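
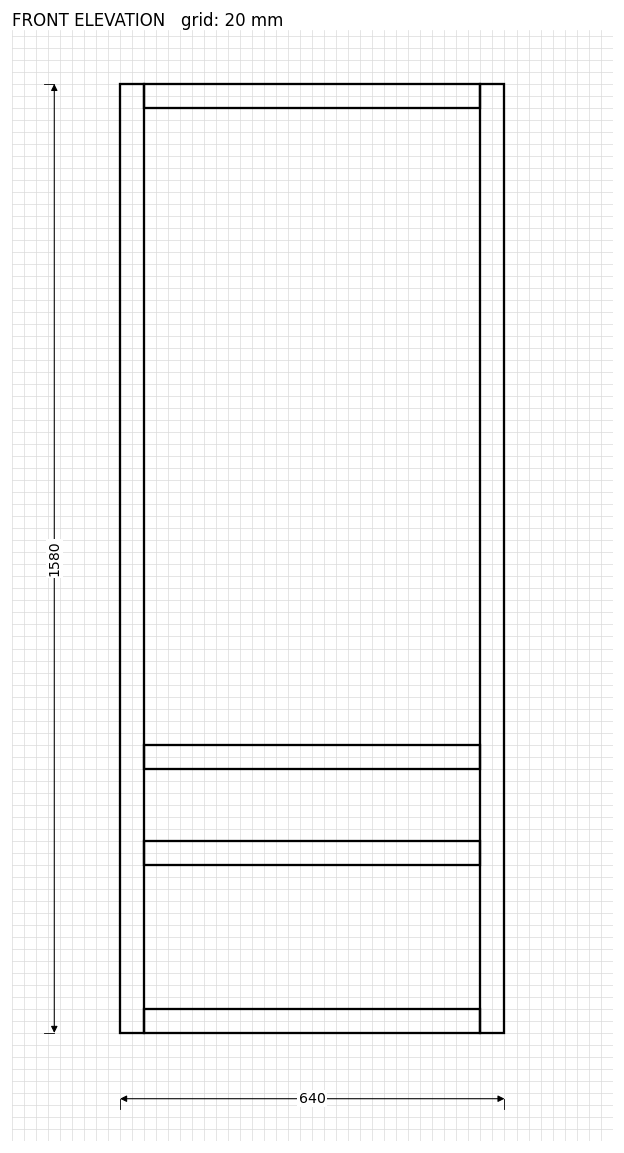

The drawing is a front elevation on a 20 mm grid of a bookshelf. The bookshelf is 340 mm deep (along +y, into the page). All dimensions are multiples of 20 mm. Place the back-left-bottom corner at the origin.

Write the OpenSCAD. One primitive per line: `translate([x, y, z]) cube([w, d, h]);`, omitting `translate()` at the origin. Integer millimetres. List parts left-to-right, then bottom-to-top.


cube([40, 340, 1580]);
translate([40, 0, 0]) cube([560, 340, 40]);
translate([40, 0, 280]) cube([560, 340, 40]);
translate([40, 0, 440]) cube([560, 340, 40]);
translate([40, 0, 1540]) cube([560, 340, 40]);
translate([600, 0, 0]) cube([40, 340, 1580]);


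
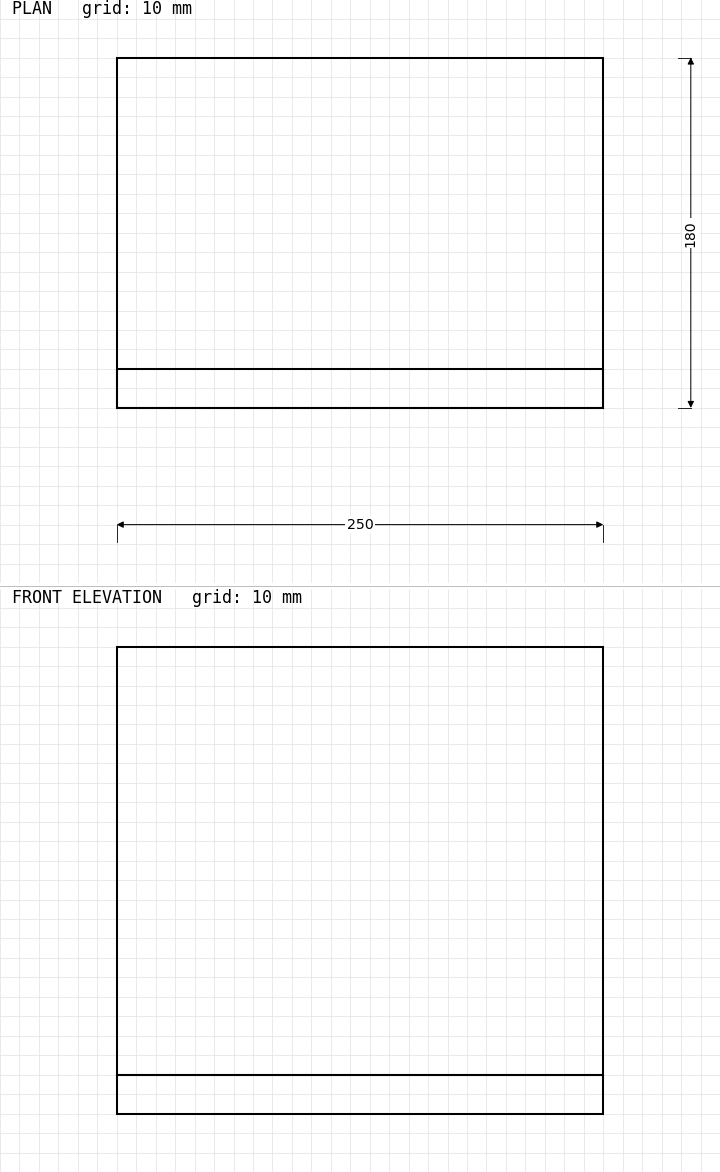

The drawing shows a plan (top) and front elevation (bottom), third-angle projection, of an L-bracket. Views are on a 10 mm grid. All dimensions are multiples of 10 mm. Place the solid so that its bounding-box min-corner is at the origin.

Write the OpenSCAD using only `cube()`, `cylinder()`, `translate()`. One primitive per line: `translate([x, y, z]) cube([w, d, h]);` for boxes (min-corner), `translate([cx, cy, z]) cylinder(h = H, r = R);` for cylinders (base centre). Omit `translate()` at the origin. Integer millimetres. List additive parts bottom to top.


cube([250, 180, 20]);
translate([0, 0, 20]) cube([250, 20, 220]);


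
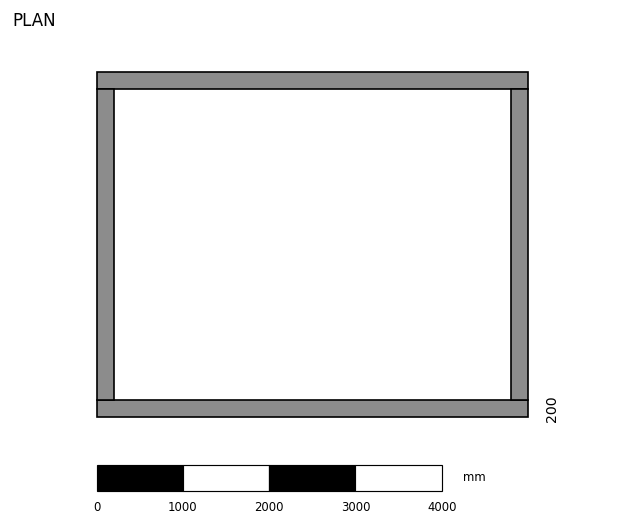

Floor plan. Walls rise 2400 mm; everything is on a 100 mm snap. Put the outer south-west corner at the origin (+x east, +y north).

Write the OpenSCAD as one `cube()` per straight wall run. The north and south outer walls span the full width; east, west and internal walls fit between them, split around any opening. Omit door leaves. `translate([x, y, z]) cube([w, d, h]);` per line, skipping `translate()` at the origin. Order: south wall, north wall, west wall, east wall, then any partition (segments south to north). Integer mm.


cube([5000, 200, 2400]);
translate([0, 3800, 0]) cube([5000, 200, 2400]);
translate([0, 200, 0]) cube([200, 3600, 2400]);
translate([4800, 200, 0]) cube([200, 3600, 2400]);


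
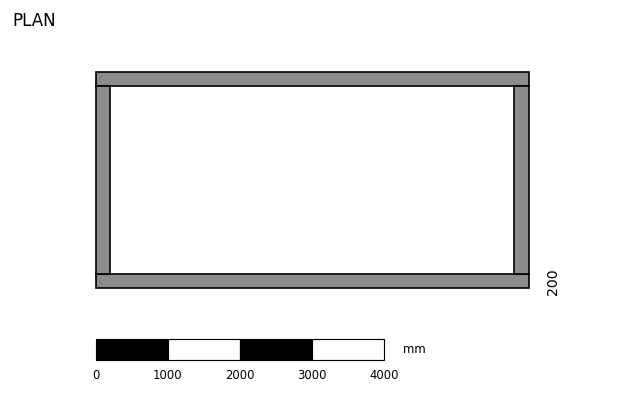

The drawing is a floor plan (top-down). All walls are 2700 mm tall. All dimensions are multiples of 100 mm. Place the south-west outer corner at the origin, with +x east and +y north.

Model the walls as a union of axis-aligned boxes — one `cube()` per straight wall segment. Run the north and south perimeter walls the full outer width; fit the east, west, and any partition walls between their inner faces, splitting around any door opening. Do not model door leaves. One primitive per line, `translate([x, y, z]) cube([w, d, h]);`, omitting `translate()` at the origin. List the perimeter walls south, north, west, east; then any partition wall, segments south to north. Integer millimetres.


cube([6000, 200, 2700]);
translate([0, 2800, 0]) cube([6000, 200, 2700]);
translate([0, 200, 0]) cube([200, 2600, 2700]);
translate([5800, 200, 0]) cube([200, 2600, 2700]);


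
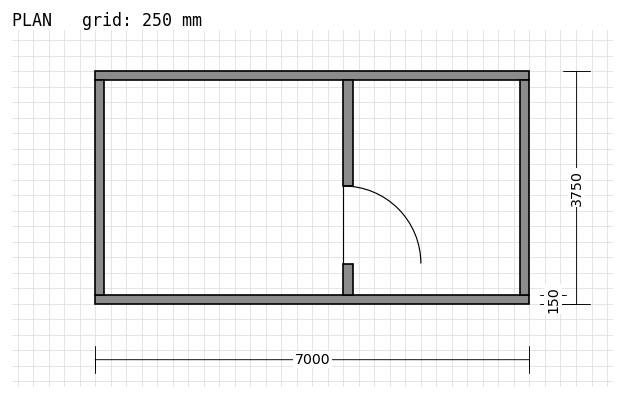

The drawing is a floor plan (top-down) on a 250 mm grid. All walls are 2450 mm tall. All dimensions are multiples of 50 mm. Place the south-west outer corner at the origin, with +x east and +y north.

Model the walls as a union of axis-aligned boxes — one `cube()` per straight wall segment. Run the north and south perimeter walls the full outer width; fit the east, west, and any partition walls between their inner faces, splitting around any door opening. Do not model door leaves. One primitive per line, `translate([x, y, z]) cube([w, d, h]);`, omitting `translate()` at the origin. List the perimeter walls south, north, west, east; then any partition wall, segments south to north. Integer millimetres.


cube([7000, 150, 2450]);
translate([0, 3600, 0]) cube([7000, 150, 2450]);
translate([0, 150, 0]) cube([150, 3450, 2450]);
translate([6850, 150, 0]) cube([150, 3450, 2450]);
translate([4000, 150, 0]) cube([150, 500, 2450]);
translate([4000, 1900, 0]) cube([150, 1700, 2450]);


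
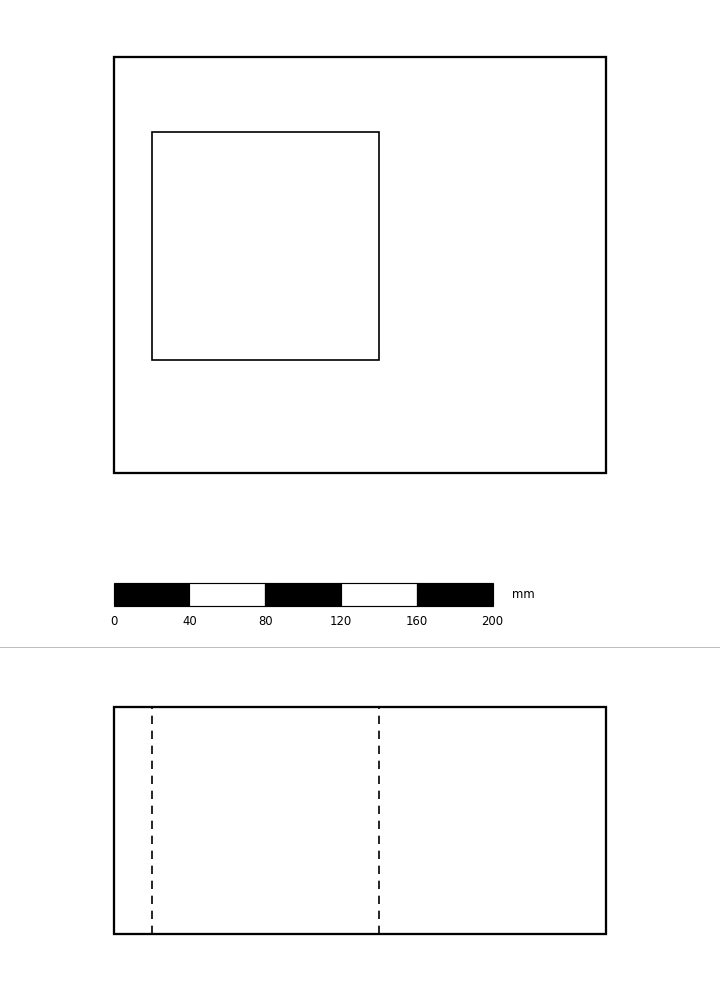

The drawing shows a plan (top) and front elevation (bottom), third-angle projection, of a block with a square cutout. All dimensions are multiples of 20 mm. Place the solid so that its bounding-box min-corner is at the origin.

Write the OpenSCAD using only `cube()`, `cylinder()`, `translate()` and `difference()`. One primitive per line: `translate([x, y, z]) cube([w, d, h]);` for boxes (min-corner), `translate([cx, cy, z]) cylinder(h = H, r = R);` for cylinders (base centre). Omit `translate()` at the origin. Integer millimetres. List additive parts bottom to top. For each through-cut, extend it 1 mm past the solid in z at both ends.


difference() {
  cube([260, 220, 120]);
  translate([20, 60, -1]) cube([120, 120, 122]);
}


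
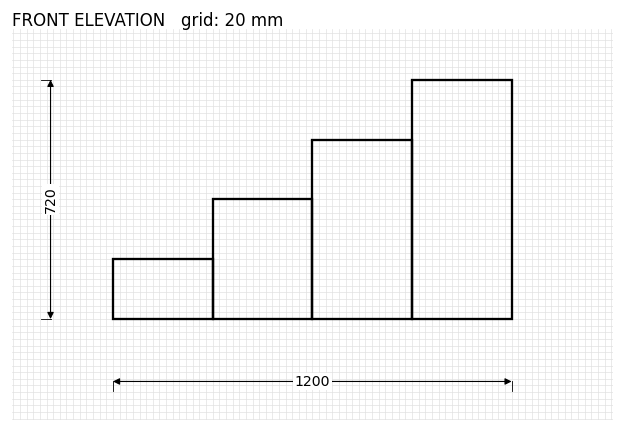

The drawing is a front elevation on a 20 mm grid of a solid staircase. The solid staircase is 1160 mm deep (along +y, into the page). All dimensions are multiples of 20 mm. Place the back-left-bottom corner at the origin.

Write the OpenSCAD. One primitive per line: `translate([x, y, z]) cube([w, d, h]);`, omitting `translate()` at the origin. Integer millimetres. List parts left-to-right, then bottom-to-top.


cube([300, 1160, 180]);
translate([300, 0, 0]) cube([300, 1160, 360]);
translate([600, 0, 0]) cube([300, 1160, 540]);
translate([900, 0, 0]) cube([300, 1160, 720]);


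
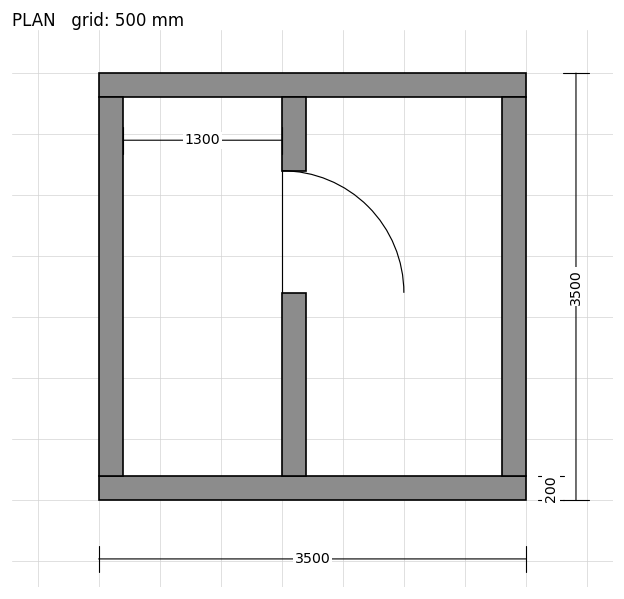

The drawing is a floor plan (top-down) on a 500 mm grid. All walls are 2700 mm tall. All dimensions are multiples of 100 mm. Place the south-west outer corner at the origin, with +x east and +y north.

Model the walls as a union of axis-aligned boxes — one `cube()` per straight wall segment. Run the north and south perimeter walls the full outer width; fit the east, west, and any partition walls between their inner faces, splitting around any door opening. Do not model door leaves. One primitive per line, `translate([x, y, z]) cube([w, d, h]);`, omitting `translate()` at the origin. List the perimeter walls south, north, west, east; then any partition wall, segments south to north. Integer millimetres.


cube([3500, 200, 2700]);
translate([0, 3300, 0]) cube([3500, 200, 2700]);
translate([0, 200, 0]) cube([200, 3100, 2700]);
translate([3300, 200, 0]) cube([200, 3100, 2700]);
translate([1500, 200, 0]) cube([200, 1500, 2700]);
translate([1500, 2700, 0]) cube([200, 600, 2700]);


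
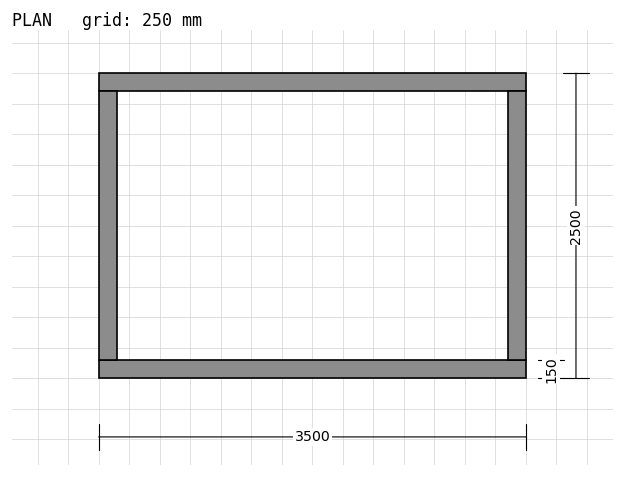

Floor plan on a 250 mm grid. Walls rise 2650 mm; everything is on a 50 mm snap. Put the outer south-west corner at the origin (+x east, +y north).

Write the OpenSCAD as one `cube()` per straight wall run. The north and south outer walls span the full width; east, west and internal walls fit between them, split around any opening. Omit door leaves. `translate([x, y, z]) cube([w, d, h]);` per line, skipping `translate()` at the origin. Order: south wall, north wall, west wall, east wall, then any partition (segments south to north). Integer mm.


cube([3500, 150, 2650]);
translate([0, 2350, 0]) cube([3500, 150, 2650]);
translate([0, 150, 0]) cube([150, 2200, 2650]);
translate([3350, 150, 0]) cube([150, 2200, 2650]);


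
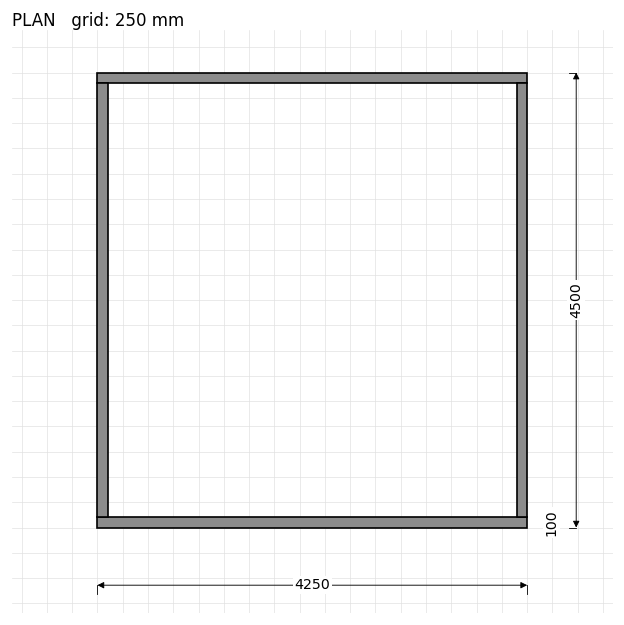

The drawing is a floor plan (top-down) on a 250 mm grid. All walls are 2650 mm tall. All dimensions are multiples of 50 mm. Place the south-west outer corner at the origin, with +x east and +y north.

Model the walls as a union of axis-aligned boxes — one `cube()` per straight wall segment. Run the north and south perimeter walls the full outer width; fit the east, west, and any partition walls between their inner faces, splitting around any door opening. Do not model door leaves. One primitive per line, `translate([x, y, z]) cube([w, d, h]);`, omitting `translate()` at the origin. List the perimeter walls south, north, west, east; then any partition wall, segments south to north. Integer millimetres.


cube([4250, 100, 2650]);
translate([0, 4400, 0]) cube([4250, 100, 2650]);
translate([0, 100, 0]) cube([100, 4300, 2650]);
translate([4150, 100, 0]) cube([100, 4300, 2650]);


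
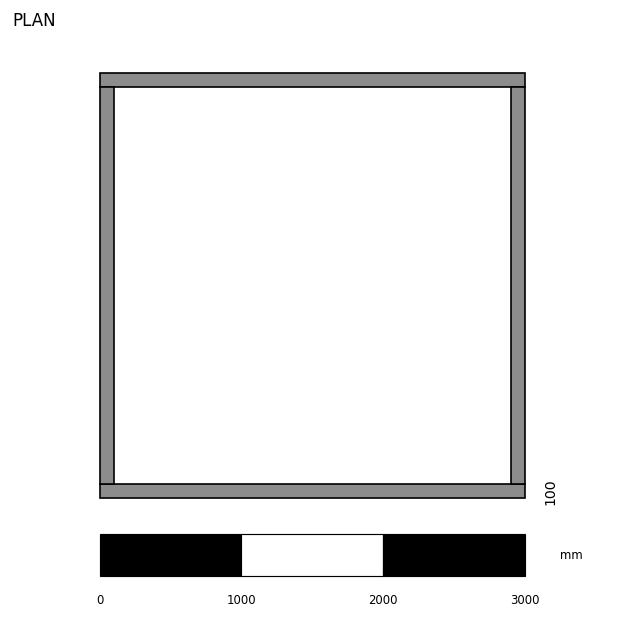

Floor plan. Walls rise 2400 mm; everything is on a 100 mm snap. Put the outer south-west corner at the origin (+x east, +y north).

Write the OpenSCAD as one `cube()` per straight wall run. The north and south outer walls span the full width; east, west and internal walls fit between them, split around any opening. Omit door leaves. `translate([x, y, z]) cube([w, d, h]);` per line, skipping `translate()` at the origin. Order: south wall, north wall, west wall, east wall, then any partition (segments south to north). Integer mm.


cube([3000, 100, 2400]);
translate([0, 2900, 0]) cube([3000, 100, 2400]);
translate([0, 100, 0]) cube([100, 2800, 2400]);
translate([2900, 100, 0]) cube([100, 2800, 2400]);


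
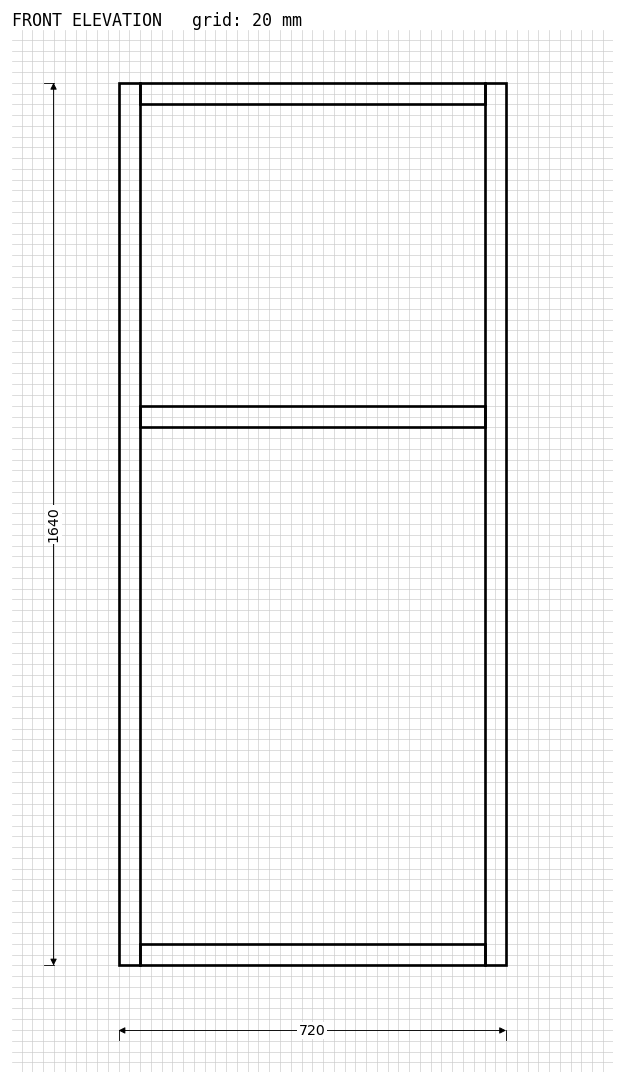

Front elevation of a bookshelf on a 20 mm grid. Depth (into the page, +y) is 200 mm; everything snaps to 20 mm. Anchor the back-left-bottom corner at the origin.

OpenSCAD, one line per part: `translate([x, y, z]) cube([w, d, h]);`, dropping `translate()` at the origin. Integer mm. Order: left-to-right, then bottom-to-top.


cube([40, 200, 1640]);
translate([40, 0, 0]) cube([640, 200, 40]);
translate([40, 0, 1000]) cube([640, 200, 40]);
translate([40, 0, 1600]) cube([640, 200, 40]);
translate([680, 0, 0]) cube([40, 200, 1640]);


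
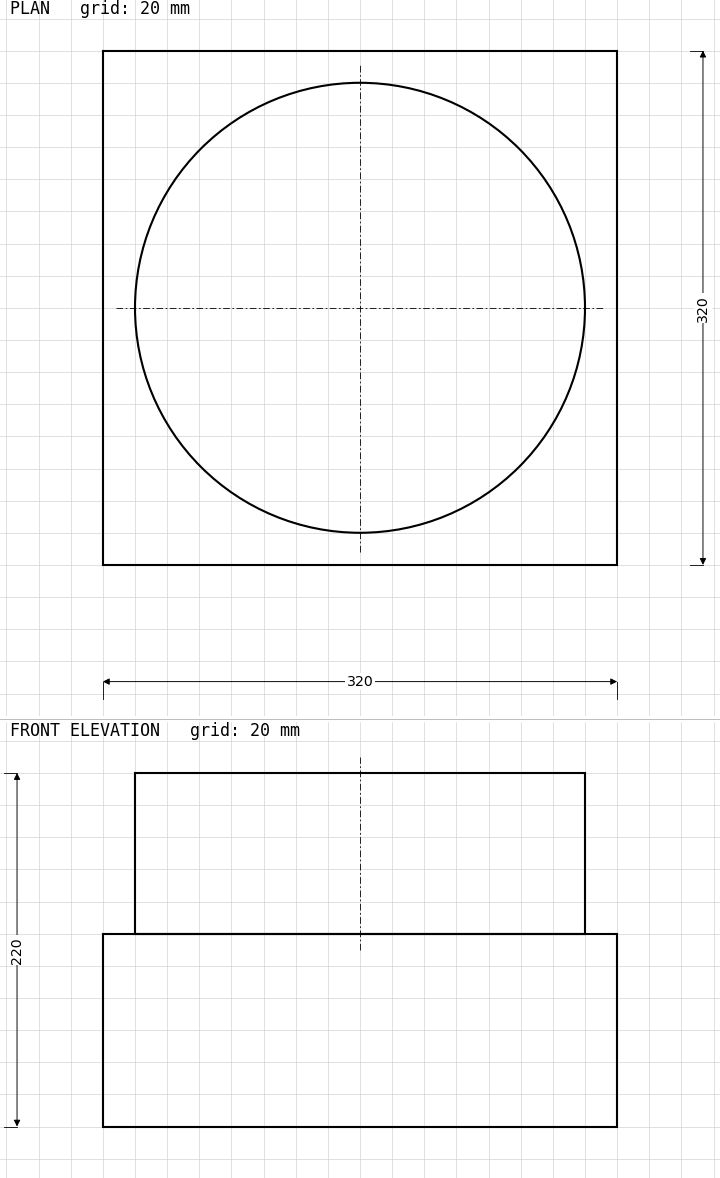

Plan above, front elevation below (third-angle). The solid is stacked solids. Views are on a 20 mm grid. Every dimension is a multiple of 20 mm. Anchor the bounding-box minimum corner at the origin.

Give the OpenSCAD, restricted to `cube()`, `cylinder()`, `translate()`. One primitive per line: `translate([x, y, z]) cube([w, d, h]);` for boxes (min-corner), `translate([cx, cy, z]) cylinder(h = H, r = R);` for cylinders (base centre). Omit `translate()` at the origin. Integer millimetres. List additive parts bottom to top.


cube([320, 320, 120]);
translate([160, 160, 120]) cylinder(h = 100, r = 140);


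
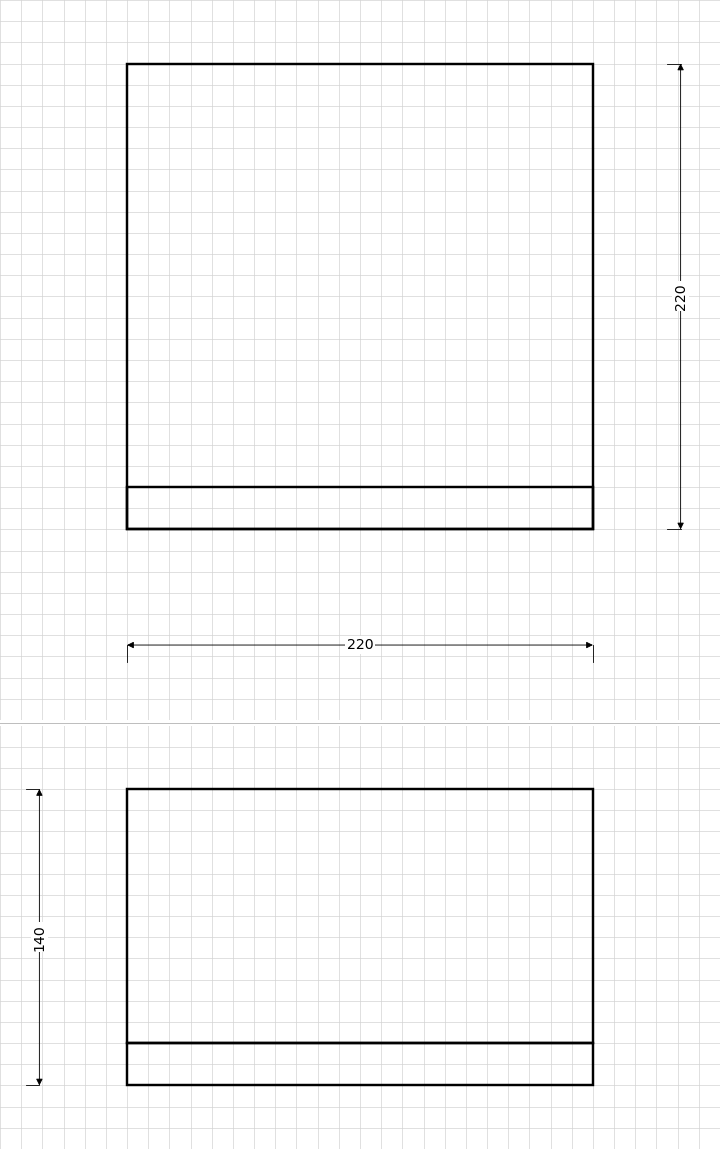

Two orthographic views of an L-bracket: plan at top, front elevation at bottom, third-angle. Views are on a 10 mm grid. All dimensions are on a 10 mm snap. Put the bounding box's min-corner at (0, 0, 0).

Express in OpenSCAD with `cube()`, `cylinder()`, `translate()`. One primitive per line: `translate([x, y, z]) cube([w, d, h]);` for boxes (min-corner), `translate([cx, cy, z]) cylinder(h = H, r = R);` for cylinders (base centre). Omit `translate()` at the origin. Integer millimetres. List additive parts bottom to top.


cube([220, 220, 20]);
translate([0, 0, 20]) cube([220, 20, 120]);


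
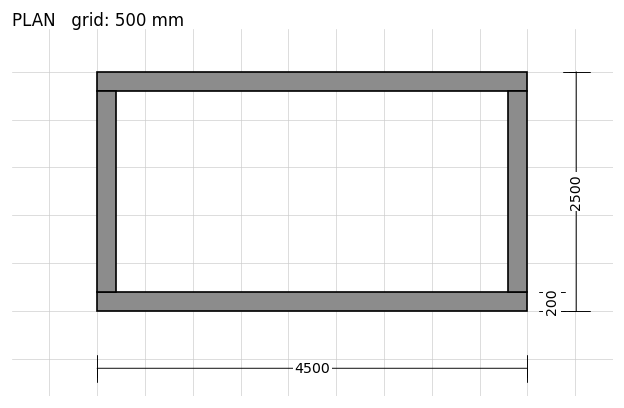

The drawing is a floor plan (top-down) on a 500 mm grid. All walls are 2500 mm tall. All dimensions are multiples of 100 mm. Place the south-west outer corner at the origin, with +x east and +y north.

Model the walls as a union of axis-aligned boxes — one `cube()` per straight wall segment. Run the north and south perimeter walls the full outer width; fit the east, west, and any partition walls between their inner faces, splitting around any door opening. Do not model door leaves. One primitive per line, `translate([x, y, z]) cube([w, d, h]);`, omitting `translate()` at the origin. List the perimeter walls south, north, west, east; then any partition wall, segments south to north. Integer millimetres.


cube([4500, 200, 2500]);
translate([0, 2300, 0]) cube([4500, 200, 2500]);
translate([0, 200, 0]) cube([200, 2100, 2500]);
translate([4300, 200, 0]) cube([200, 2100, 2500]);


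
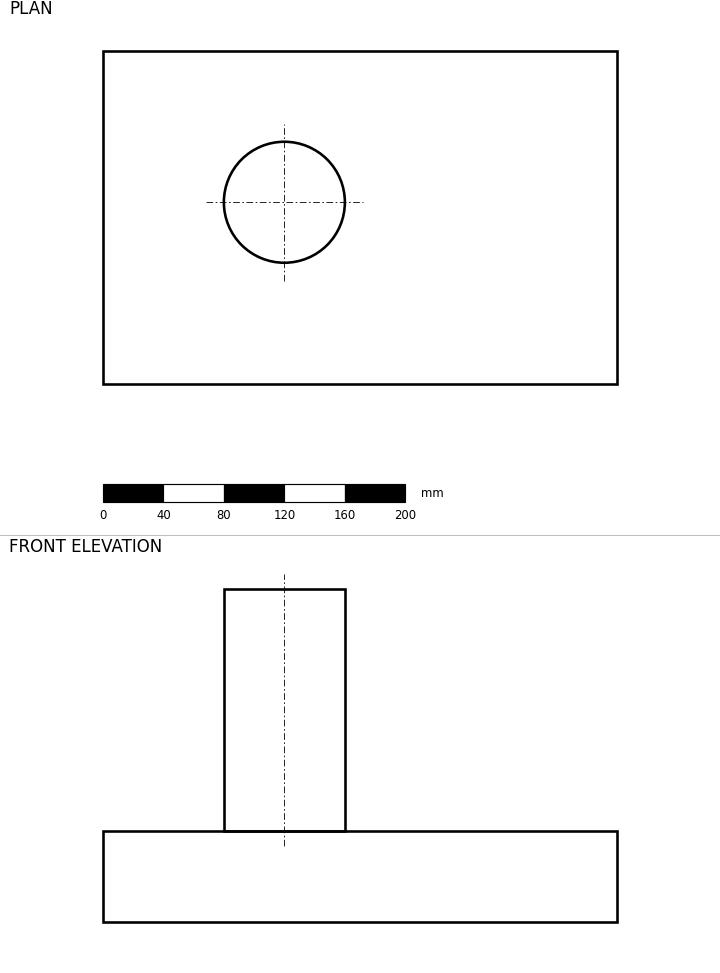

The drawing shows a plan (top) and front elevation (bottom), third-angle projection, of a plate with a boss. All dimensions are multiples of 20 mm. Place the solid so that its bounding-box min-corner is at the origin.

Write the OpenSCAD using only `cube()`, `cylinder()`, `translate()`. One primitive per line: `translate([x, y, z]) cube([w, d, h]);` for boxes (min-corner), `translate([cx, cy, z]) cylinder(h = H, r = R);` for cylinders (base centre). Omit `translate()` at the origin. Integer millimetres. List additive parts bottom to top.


cube([340, 220, 60]);
translate([120, 120, 60]) cylinder(h = 160, r = 40);


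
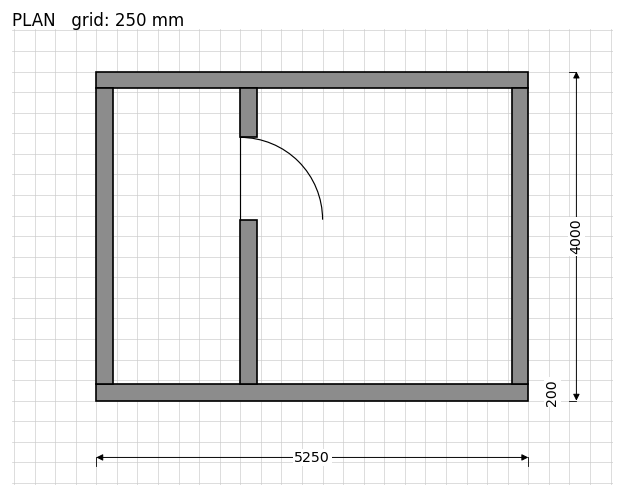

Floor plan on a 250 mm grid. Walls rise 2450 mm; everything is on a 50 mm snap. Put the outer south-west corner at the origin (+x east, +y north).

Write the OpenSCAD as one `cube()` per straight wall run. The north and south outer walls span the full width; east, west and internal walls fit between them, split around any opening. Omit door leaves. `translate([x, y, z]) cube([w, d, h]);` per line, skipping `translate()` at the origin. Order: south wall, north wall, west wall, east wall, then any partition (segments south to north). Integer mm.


cube([5250, 200, 2450]);
translate([0, 3800, 0]) cube([5250, 200, 2450]);
translate([0, 200, 0]) cube([200, 3600, 2450]);
translate([5050, 200, 0]) cube([200, 3600, 2450]);
translate([1750, 200, 0]) cube([200, 2000, 2450]);
translate([1750, 3200, 0]) cube([200, 600, 2450]);


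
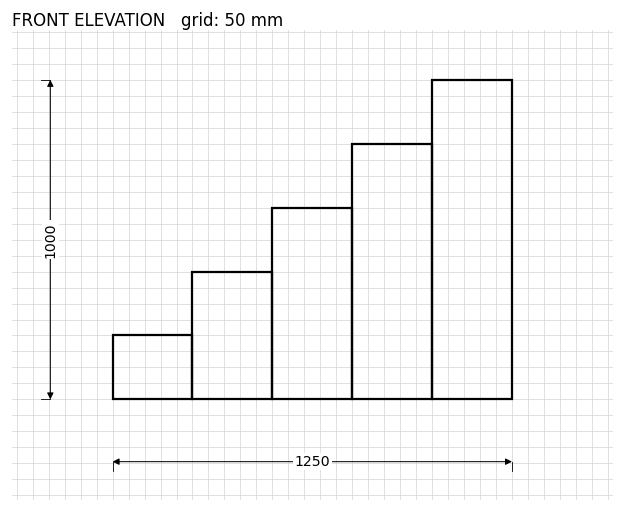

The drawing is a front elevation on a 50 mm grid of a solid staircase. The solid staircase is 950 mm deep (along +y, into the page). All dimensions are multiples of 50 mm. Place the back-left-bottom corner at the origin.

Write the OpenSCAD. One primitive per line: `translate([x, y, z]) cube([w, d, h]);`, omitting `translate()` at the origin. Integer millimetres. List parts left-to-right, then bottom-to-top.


cube([250, 950, 200]);
translate([250, 0, 0]) cube([250, 950, 400]);
translate([500, 0, 0]) cube([250, 950, 600]);
translate([750, 0, 0]) cube([250, 950, 800]);
translate([1000, 0, 0]) cube([250, 950, 1000]);


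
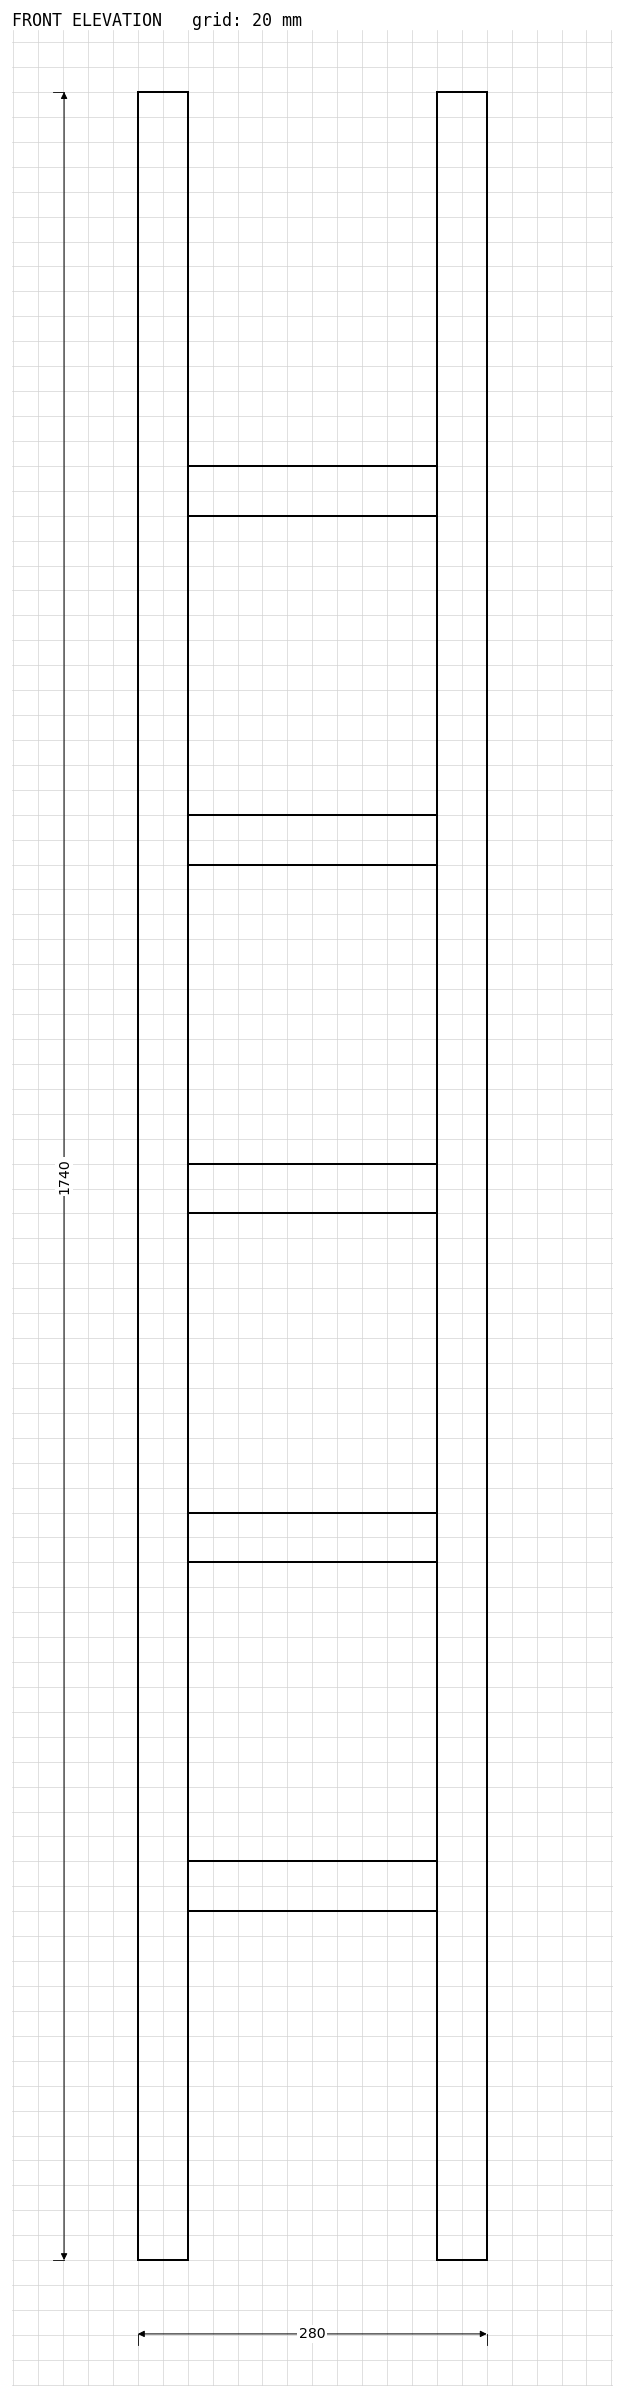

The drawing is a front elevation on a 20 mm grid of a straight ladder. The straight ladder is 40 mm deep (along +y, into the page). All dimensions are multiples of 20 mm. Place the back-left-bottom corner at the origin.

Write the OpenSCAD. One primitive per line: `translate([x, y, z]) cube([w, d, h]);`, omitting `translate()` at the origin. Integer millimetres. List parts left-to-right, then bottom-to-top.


cube([40, 40, 1740]);
translate([40, 0, 280]) cube([200, 40, 40]);
translate([40, 0, 560]) cube([200, 40, 40]);
translate([40, 0, 840]) cube([200, 40, 40]);
translate([40, 0, 1120]) cube([200, 40, 40]);
translate([40, 0, 1400]) cube([200, 40, 40]);
translate([240, 0, 0]) cube([40, 40, 1740]);


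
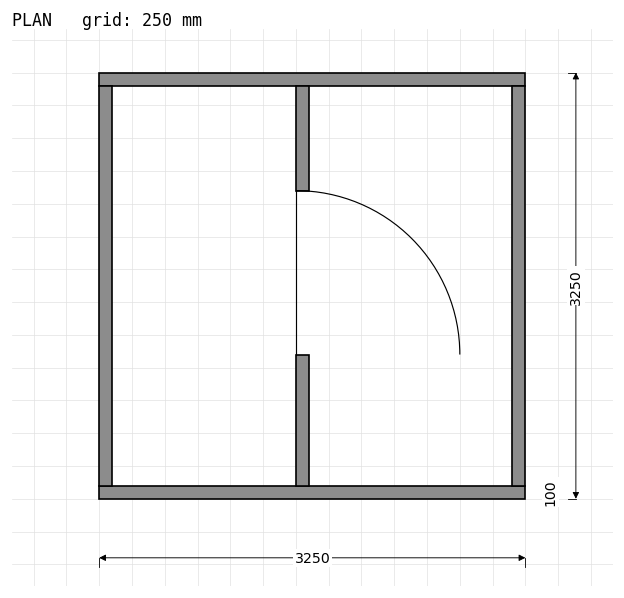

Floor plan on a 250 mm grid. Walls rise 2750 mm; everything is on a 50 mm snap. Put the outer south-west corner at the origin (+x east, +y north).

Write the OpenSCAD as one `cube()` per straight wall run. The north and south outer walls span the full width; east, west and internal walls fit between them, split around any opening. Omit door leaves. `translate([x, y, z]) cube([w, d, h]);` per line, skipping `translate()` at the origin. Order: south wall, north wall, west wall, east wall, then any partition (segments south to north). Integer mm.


cube([3250, 100, 2750]);
translate([0, 3150, 0]) cube([3250, 100, 2750]);
translate([0, 100, 0]) cube([100, 3050, 2750]);
translate([3150, 100, 0]) cube([100, 3050, 2750]);
translate([1500, 100, 0]) cube([100, 1000, 2750]);
translate([1500, 2350, 0]) cube([100, 800, 2750]);


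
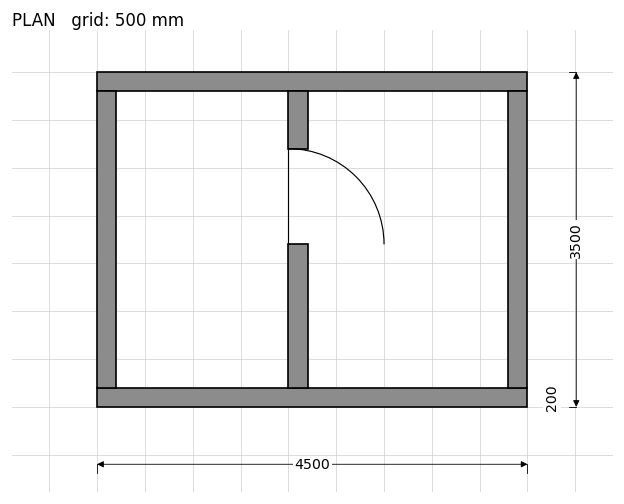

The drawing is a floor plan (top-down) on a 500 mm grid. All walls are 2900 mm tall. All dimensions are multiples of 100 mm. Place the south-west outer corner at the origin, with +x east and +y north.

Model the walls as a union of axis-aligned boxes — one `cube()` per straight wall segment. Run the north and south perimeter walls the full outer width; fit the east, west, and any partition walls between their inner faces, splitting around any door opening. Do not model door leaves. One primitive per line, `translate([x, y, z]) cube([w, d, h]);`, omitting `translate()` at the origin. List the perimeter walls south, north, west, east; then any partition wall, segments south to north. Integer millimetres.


cube([4500, 200, 2900]);
translate([0, 3300, 0]) cube([4500, 200, 2900]);
translate([0, 200, 0]) cube([200, 3100, 2900]);
translate([4300, 200, 0]) cube([200, 3100, 2900]);
translate([2000, 200, 0]) cube([200, 1500, 2900]);
translate([2000, 2700, 0]) cube([200, 600, 2900]);


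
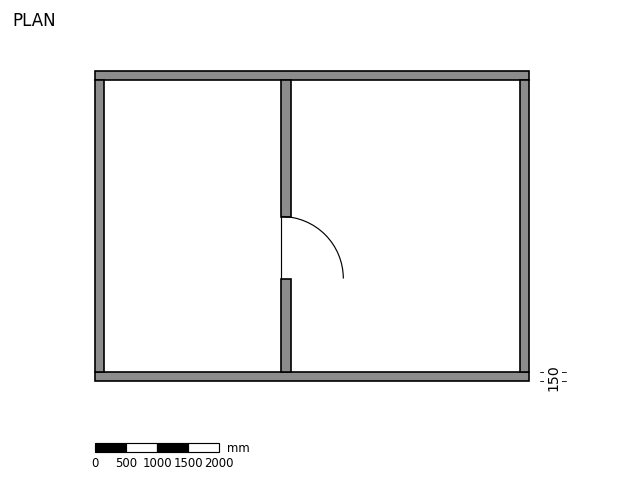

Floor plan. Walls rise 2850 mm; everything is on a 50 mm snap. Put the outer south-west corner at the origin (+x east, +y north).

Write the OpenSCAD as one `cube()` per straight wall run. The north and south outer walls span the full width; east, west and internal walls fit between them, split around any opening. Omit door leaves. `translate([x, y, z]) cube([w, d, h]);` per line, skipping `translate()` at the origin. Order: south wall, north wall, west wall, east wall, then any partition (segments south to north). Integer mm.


cube([7000, 150, 2850]);
translate([0, 4850, 0]) cube([7000, 150, 2850]);
translate([0, 150, 0]) cube([150, 4700, 2850]);
translate([6850, 150, 0]) cube([150, 4700, 2850]);
translate([3000, 150, 0]) cube([150, 1500, 2850]);
translate([3000, 2650, 0]) cube([150, 2200, 2850]);


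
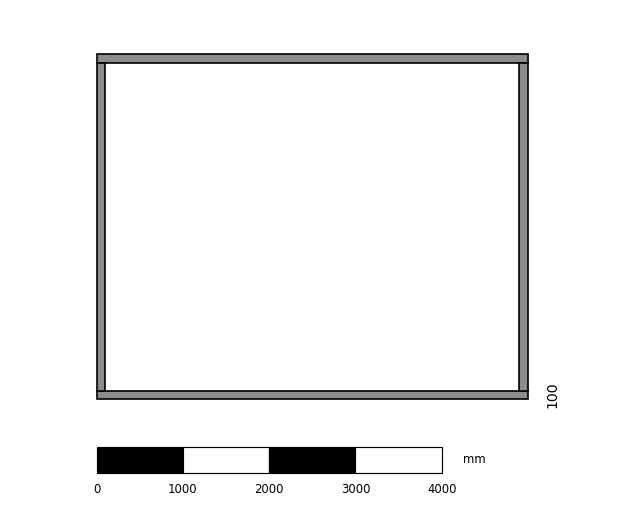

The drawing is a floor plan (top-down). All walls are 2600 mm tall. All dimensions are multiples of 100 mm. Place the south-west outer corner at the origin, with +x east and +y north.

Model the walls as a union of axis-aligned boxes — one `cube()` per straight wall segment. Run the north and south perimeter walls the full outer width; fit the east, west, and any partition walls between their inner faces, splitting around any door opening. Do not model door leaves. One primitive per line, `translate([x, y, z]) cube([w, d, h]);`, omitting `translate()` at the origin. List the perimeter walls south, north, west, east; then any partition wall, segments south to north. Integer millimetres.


cube([5000, 100, 2600]);
translate([0, 3900, 0]) cube([5000, 100, 2600]);
translate([0, 100, 0]) cube([100, 3800, 2600]);
translate([4900, 100, 0]) cube([100, 3800, 2600]);


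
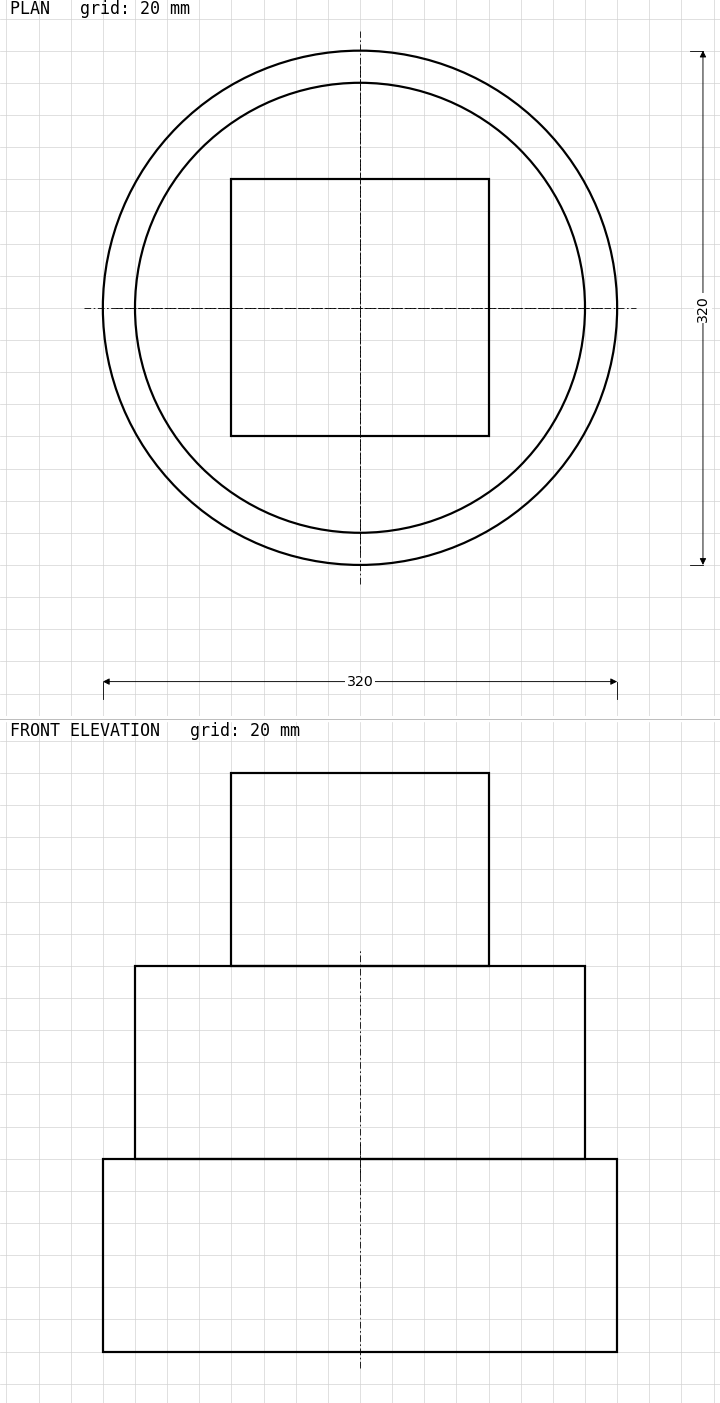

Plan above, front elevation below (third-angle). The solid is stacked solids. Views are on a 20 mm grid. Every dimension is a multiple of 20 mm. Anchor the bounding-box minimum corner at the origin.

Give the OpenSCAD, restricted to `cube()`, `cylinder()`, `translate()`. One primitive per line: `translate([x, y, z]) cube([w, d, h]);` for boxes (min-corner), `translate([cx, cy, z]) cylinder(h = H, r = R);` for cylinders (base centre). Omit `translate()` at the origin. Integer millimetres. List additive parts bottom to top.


translate([160, 160, 0]) cylinder(h = 120, r = 160);
translate([160, 160, 120]) cylinder(h = 120, r = 140);
translate([80, 80, 240]) cube([160, 160, 120]);


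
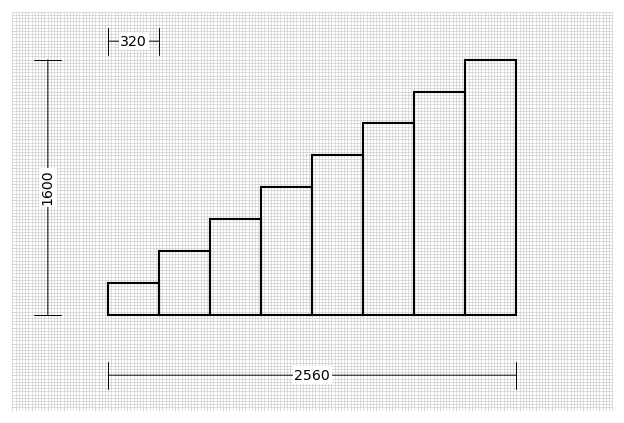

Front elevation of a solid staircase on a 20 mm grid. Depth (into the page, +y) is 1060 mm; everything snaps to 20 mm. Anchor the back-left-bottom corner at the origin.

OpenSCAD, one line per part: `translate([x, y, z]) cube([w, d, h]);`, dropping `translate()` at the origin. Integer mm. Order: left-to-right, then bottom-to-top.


cube([320, 1060, 200]);
translate([320, 0, 0]) cube([320, 1060, 400]);
translate([640, 0, 0]) cube([320, 1060, 600]);
translate([960, 0, 0]) cube([320, 1060, 800]);
translate([1280, 0, 0]) cube([320, 1060, 1000]);
translate([1600, 0, 0]) cube([320, 1060, 1200]);
translate([1920, 0, 0]) cube([320, 1060, 1400]);
translate([2240, 0, 0]) cube([320, 1060, 1600]);


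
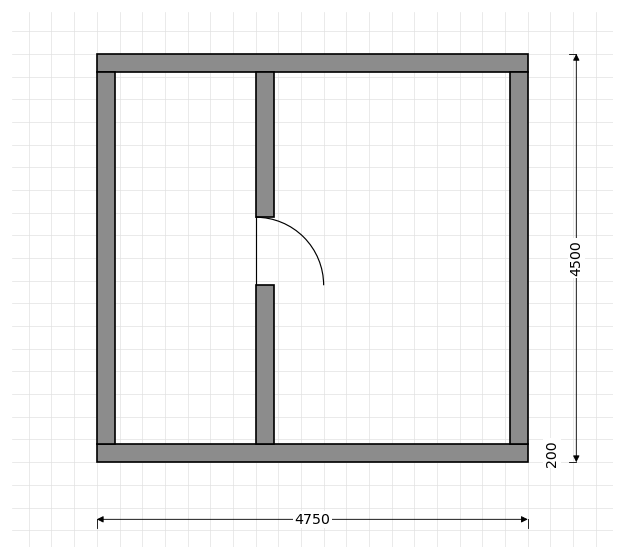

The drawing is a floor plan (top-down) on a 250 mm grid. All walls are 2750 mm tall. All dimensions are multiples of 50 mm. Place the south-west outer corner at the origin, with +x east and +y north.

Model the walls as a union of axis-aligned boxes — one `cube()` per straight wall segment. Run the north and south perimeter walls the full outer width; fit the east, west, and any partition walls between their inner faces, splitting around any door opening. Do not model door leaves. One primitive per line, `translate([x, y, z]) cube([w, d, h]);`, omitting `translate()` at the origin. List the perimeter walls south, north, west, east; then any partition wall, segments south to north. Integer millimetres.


cube([4750, 200, 2750]);
translate([0, 4300, 0]) cube([4750, 200, 2750]);
translate([0, 200, 0]) cube([200, 4100, 2750]);
translate([4550, 200, 0]) cube([200, 4100, 2750]);
translate([1750, 200, 0]) cube([200, 1750, 2750]);
translate([1750, 2700, 0]) cube([200, 1600, 2750]);


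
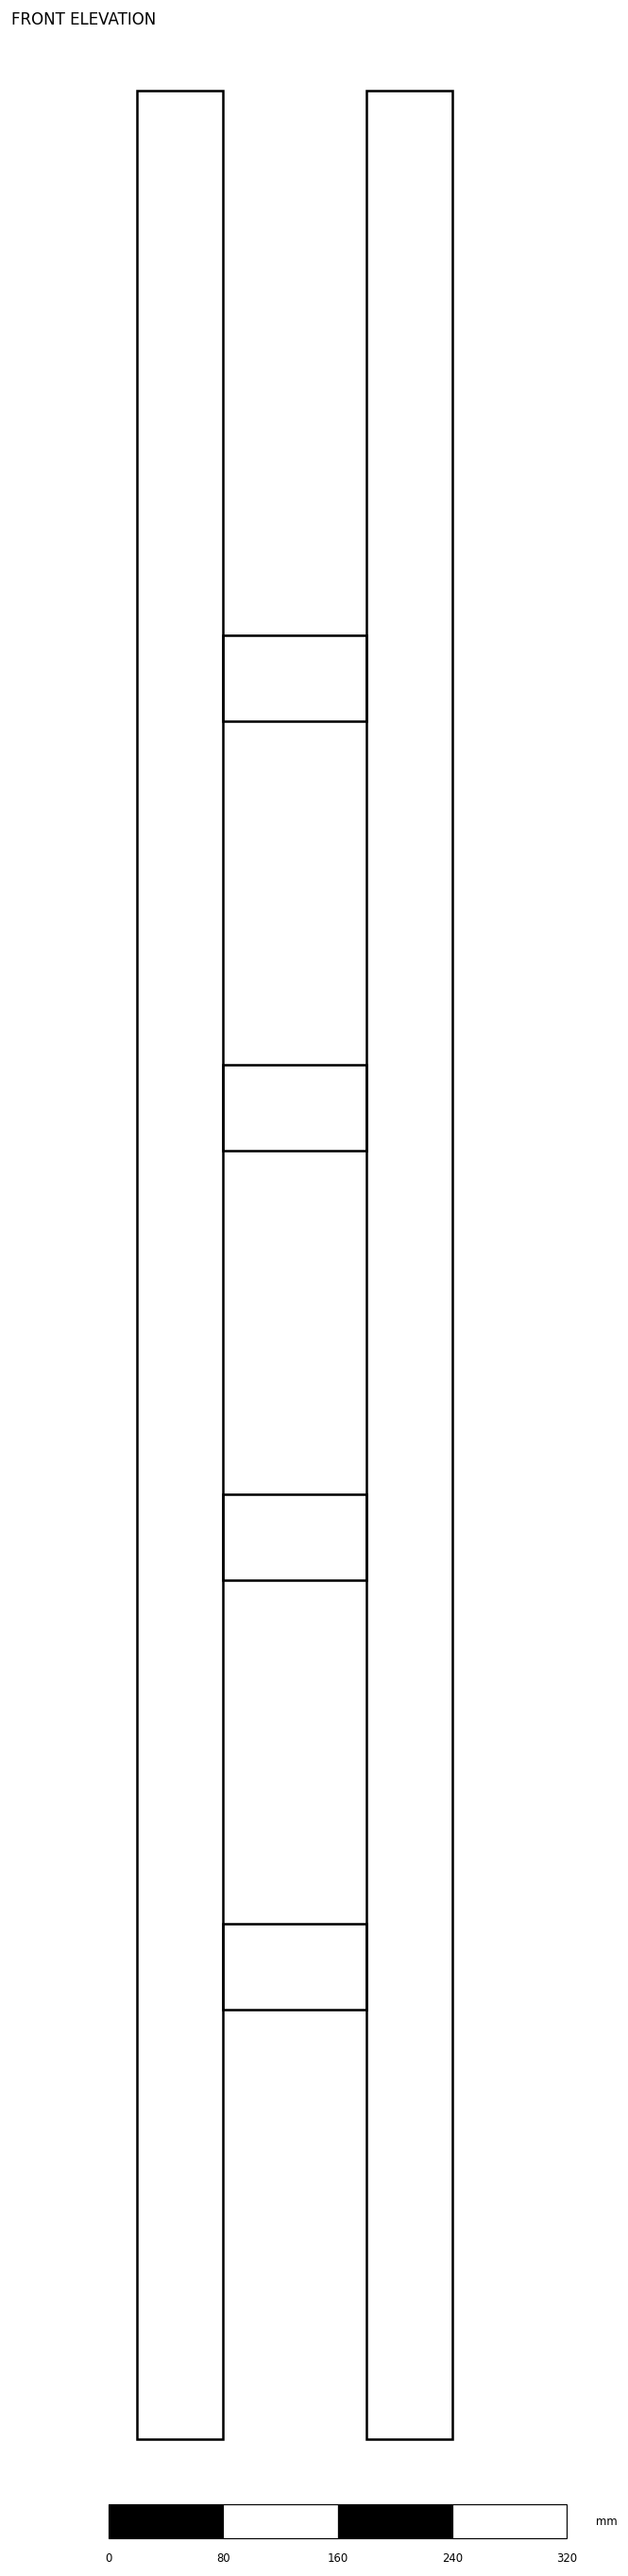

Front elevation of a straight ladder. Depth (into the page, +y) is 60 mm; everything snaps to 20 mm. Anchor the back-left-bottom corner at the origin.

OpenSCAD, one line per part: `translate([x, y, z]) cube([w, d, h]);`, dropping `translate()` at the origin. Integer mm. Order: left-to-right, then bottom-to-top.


cube([60, 60, 1640]);
translate([60, 0, 300]) cube([100, 60, 60]);
translate([60, 0, 600]) cube([100, 60, 60]);
translate([60, 0, 900]) cube([100, 60, 60]);
translate([60, 0, 1200]) cube([100, 60, 60]);
translate([160, 0, 0]) cube([60, 60, 1640]);


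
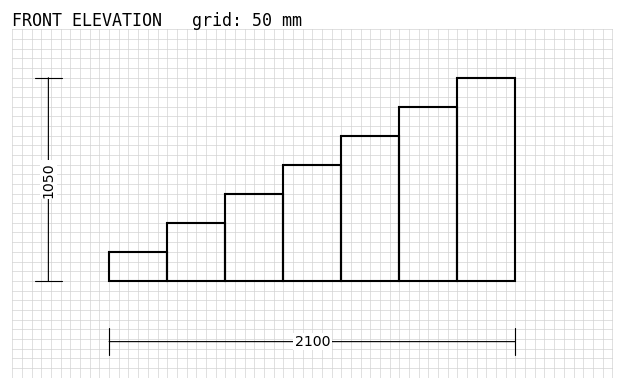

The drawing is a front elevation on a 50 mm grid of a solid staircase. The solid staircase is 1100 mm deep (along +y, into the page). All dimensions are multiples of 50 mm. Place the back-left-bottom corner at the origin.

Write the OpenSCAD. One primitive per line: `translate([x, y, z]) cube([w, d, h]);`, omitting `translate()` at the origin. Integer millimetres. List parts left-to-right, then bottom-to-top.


cube([300, 1100, 150]);
translate([300, 0, 0]) cube([300, 1100, 300]);
translate([600, 0, 0]) cube([300, 1100, 450]);
translate([900, 0, 0]) cube([300, 1100, 600]);
translate([1200, 0, 0]) cube([300, 1100, 750]);
translate([1500, 0, 0]) cube([300, 1100, 900]);
translate([1800, 0, 0]) cube([300, 1100, 1050]);


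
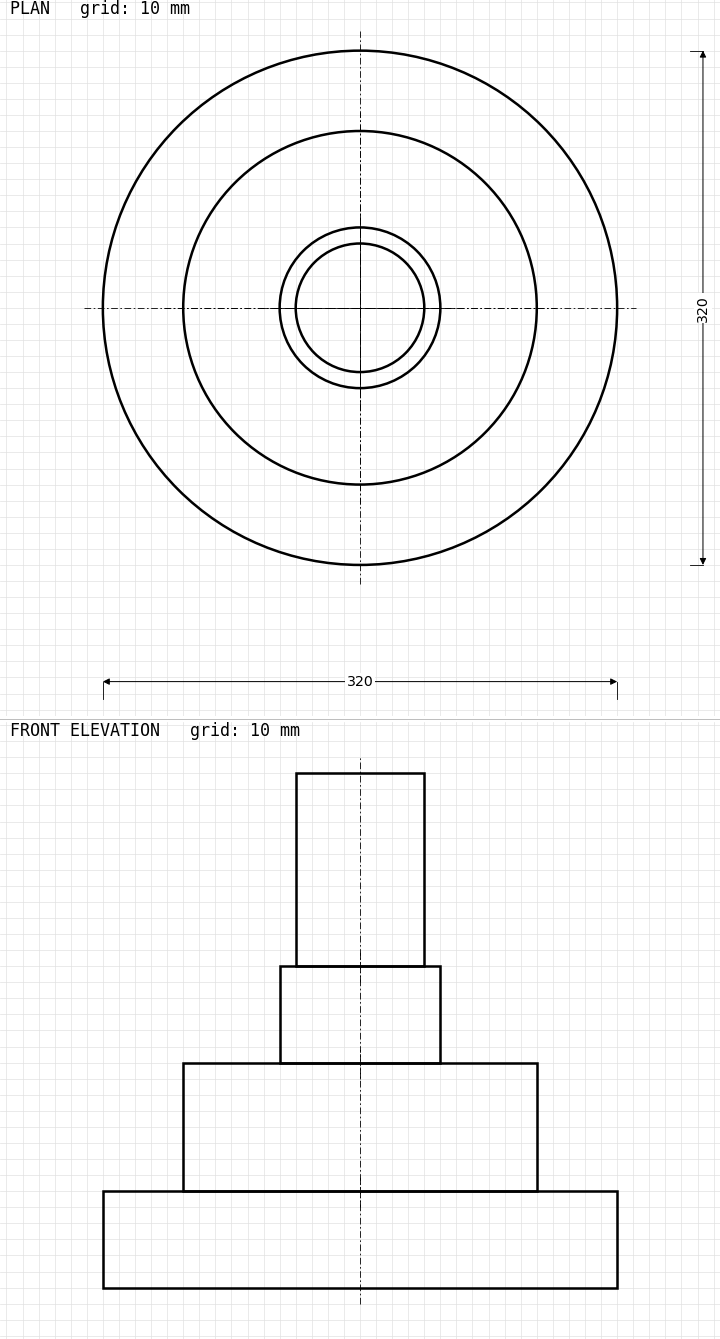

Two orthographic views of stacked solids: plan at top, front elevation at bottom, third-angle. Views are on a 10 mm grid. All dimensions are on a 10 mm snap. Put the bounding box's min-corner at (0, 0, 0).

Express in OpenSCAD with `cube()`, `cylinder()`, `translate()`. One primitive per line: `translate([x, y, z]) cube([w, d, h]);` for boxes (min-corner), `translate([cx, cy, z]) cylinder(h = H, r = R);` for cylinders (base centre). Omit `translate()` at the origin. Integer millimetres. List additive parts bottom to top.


translate([160, 160, 0]) cylinder(h = 60, r = 160);
translate([160, 160, 60]) cylinder(h = 80, r = 110);
translate([160, 160, 140]) cylinder(h = 60, r = 50);
translate([160, 160, 200]) cylinder(h = 120, r = 40);


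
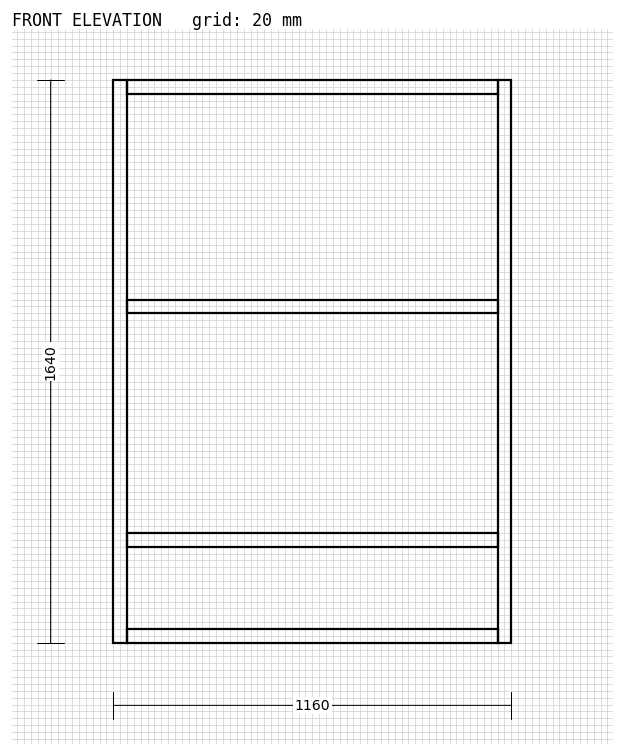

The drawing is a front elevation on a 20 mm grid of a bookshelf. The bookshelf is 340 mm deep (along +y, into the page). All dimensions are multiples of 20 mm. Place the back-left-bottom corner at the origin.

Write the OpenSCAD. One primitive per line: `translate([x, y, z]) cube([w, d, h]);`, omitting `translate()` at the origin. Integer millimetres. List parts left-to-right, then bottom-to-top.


cube([40, 340, 1640]);
translate([40, 0, 0]) cube([1080, 340, 40]);
translate([40, 0, 280]) cube([1080, 340, 40]);
translate([40, 0, 960]) cube([1080, 340, 40]);
translate([40, 0, 1600]) cube([1080, 340, 40]);
translate([1120, 0, 0]) cube([40, 340, 1640]);


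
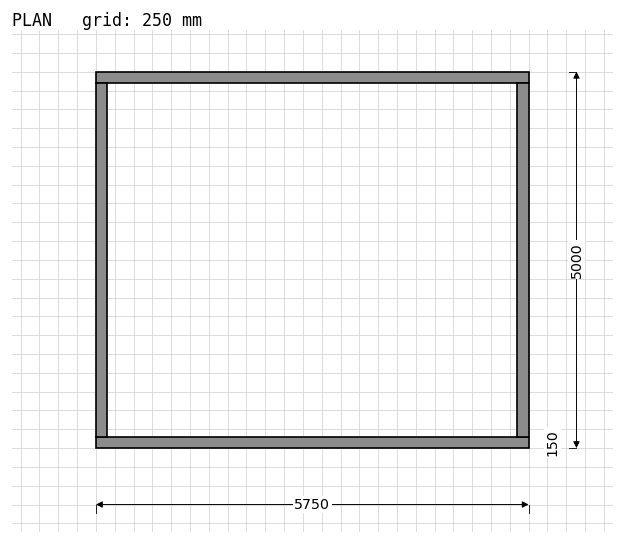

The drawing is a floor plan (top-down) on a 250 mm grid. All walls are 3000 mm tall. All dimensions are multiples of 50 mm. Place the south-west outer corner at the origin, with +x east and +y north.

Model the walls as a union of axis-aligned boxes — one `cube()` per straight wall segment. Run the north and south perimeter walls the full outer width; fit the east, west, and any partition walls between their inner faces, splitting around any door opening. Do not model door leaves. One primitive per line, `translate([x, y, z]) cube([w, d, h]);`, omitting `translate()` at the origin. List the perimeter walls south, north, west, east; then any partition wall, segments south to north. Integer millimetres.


cube([5750, 150, 3000]);
translate([0, 4850, 0]) cube([5750, 150, 3000]);
translate([0, 150, 0]) cube([150, 4700, 3000]);
translate([5600, 150, 0]) cube([150, 4700, 3000]);


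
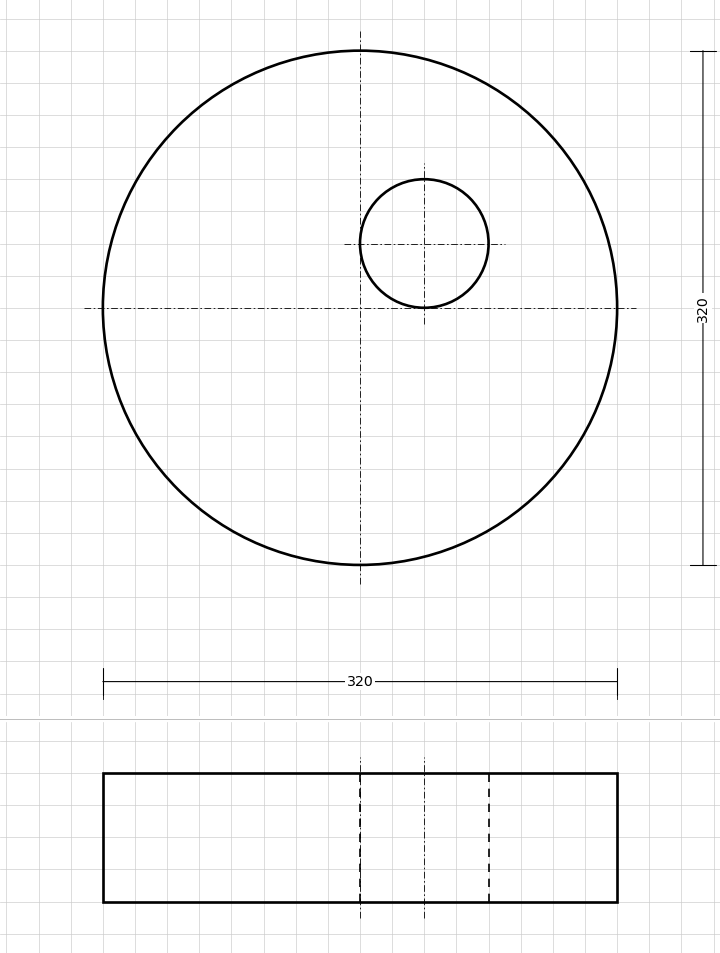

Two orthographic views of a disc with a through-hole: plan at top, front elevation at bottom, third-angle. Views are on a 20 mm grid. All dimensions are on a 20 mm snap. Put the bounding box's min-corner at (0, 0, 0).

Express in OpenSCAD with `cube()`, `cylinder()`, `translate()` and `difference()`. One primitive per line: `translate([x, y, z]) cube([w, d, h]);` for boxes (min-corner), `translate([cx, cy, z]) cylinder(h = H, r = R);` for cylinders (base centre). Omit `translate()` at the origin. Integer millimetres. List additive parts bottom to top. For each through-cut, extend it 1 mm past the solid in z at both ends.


difference() {
  translate([160, 160, 0]) cylinder(h = 80, r = 160);
  translate([200, 200, -1]) cylinder(h = 82, r = 40);
}


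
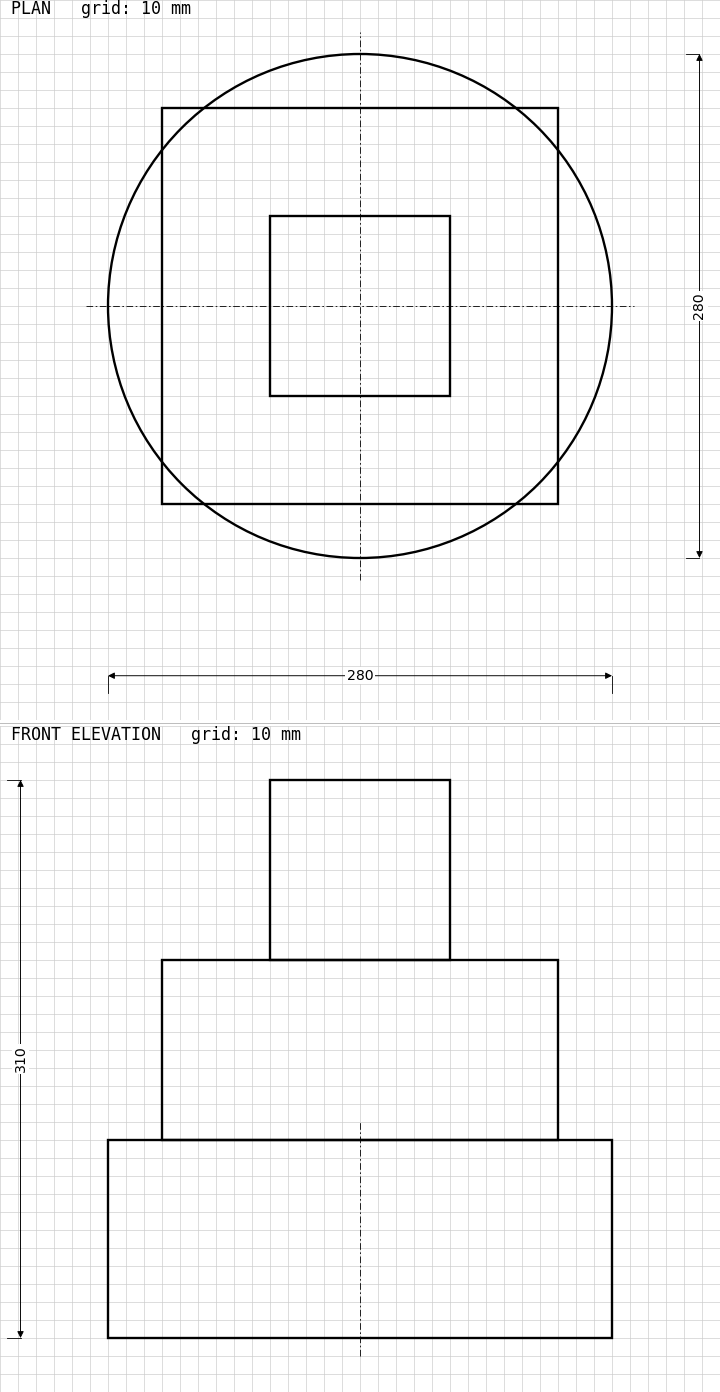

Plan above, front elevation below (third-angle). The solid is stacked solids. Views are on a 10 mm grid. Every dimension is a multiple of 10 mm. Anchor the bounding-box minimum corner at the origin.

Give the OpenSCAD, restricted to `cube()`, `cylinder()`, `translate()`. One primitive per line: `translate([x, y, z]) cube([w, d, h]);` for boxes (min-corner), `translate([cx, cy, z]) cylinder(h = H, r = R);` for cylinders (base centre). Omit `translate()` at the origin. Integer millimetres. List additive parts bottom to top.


translate([140, 140, 0]) cylinder(h = 110, r = 140);
translate([30, 30, 110]) cube([220, 220, 100]);
translate([90, 90, 210]) cube([100, 100, 100]);


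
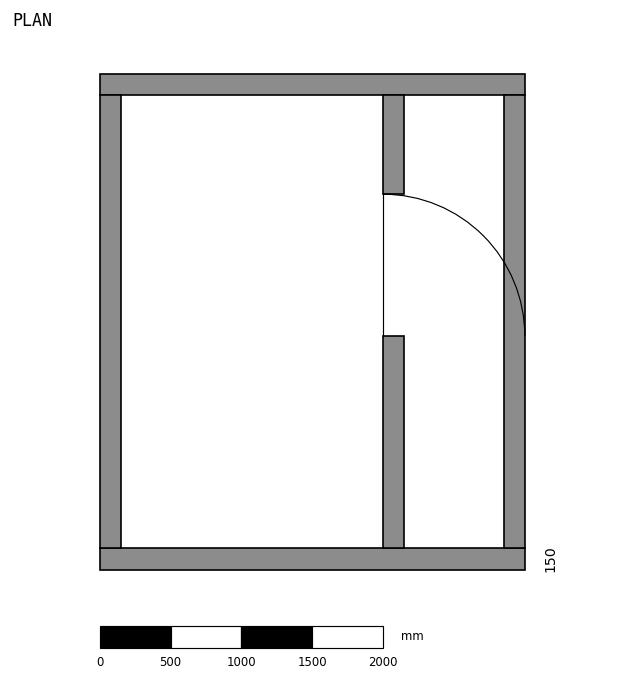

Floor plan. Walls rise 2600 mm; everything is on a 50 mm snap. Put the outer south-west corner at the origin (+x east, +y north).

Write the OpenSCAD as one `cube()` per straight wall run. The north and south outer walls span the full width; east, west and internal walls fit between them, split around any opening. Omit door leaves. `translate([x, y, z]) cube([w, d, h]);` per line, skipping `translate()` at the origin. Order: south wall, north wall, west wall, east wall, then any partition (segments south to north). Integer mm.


cube([3000, 150, 2600]);
translate([0, 3350, 0]) cube([3000, 150, 2600]);
translate([0, 150, 0]) cube([150, 3200, 2600]);
translate([2850, 150, 0]) cube([150, 3200, 2600]);
translate([2000, 150, 0]) cube([150, 1500, 2600]);
translate([2000, 2650, 0]) cube([150, 700, 2600]);


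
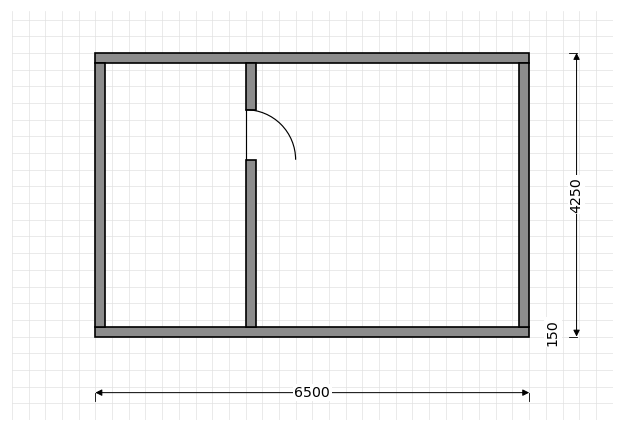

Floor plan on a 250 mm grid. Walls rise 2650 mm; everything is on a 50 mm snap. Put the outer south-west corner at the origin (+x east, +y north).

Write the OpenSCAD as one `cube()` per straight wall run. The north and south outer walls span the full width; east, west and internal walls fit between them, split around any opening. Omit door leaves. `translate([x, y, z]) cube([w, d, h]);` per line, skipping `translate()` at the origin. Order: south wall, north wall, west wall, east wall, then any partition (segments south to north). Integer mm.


cube([6500, 150, 2650]);
translate([0, 4100, 0]) cube([6500, 150, 2650]);
translate([0, 150, 0]) cube([150, 3950, 2650]);
translate([6350, 150, 0]) cube([150, 3950, 2650]);
translate([2250, 150, 0]) cube([150, 2500, 2650]);
translate([2250, 3400, 0]) cube([150, 700, 2650]);


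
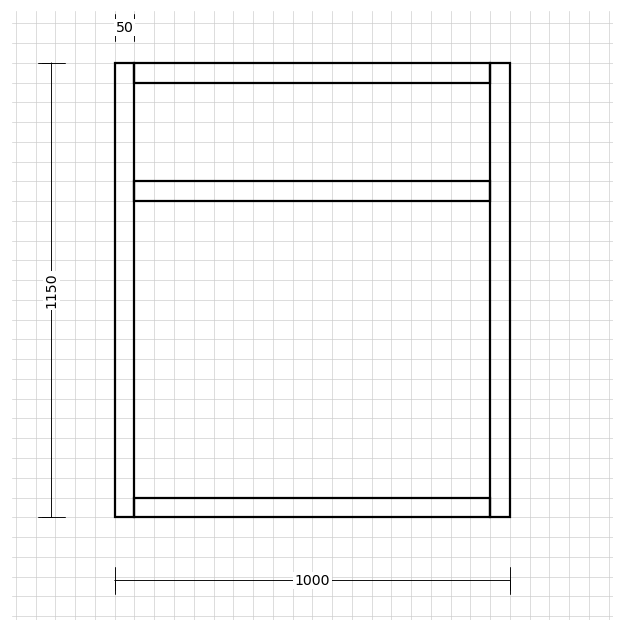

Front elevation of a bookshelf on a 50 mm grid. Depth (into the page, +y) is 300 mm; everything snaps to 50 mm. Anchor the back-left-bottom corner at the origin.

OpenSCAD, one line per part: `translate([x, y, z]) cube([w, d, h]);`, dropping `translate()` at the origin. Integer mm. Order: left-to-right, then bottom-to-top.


cube([50, 300, 1150]);
translate([50, 0, 0]) cube([900, 300, 50]);
translate([50, 0, 800]) cube([900, 300, 50]);
translate([50, 0, 1100]) cube([900, 300, 50]);
translate([950, 0, 0]) cube([50, 300, 1150]);


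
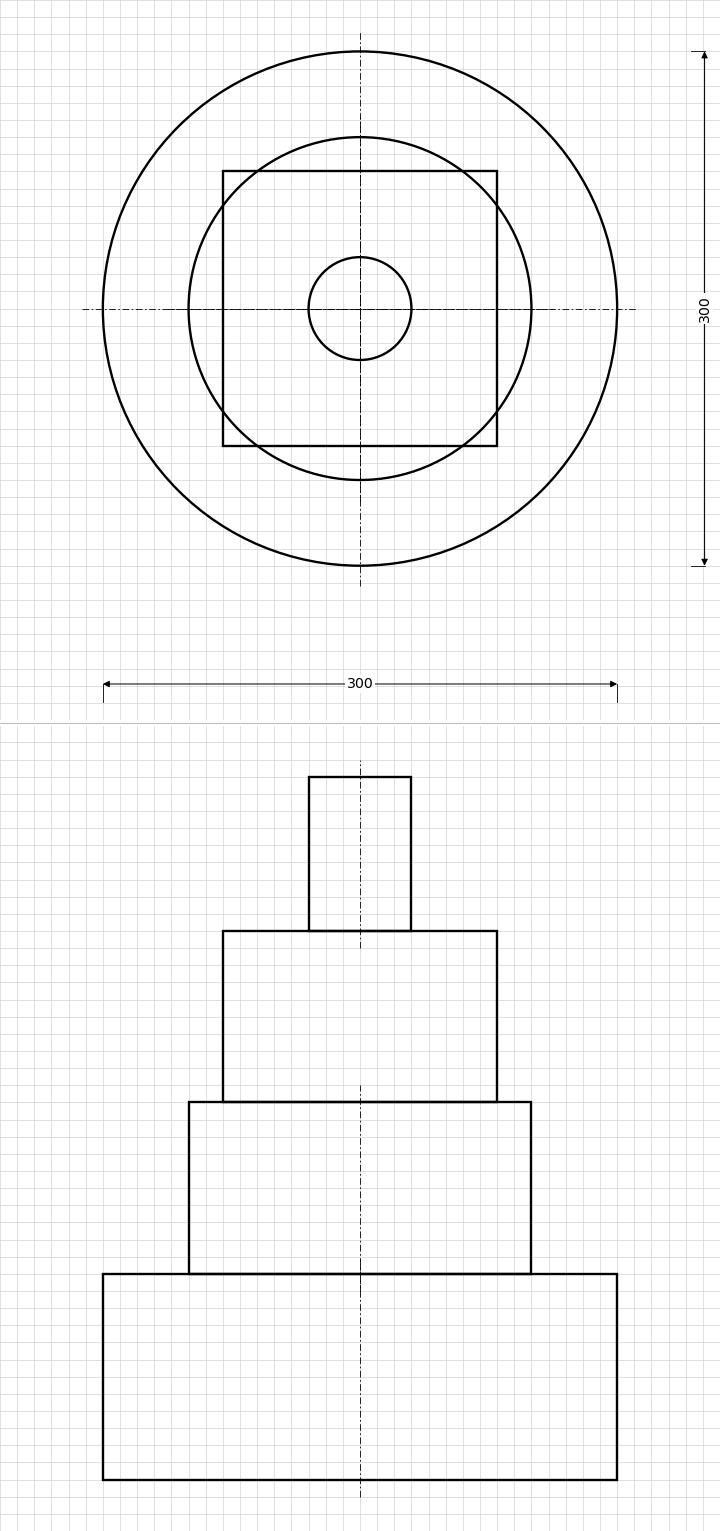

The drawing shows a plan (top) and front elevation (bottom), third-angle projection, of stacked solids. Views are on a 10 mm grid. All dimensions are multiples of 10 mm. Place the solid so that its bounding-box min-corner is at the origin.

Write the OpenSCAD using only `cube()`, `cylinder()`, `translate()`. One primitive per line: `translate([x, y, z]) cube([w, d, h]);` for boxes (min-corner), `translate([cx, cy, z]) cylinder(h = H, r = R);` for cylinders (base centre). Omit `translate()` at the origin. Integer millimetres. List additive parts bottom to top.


translate([150, 150, 0]) cylinder(h = 120, r = 150);
translate([150, 150, 120]) cylinder(h = 100, r = 100);
translate([70, 70, 220]) cube([160, 160, 100]);
translate([150, 150, 320]) cylinder(h = 90, r = 30);


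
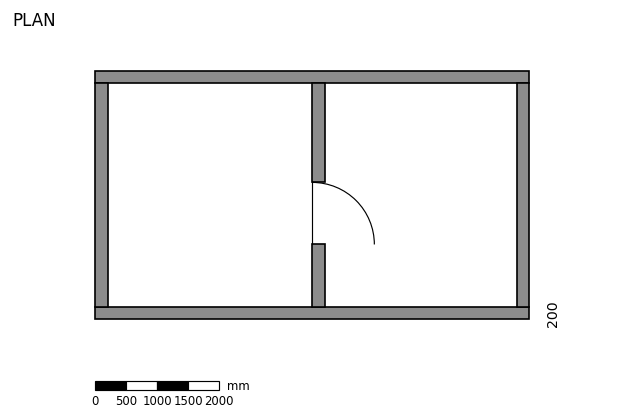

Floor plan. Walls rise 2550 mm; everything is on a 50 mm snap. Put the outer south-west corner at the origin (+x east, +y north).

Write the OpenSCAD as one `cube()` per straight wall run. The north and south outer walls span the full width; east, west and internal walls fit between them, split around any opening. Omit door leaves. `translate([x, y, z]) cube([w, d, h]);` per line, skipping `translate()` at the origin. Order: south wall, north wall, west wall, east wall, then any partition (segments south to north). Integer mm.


cube([7000, 200, 2550]);
translate([0, 3800, 0]) cube([7000, 200, 2550]);
translate([0, 200, 0]) cube([200, 3600, 2550]);
translate([6800, 200, 0]) cube([200, 3600, 2550]);
translate([3500, 200, 0]) cube([200, 1000, 2550]);
translate([3500, 2200, 0]) cube([200, 1600, 2550]);
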